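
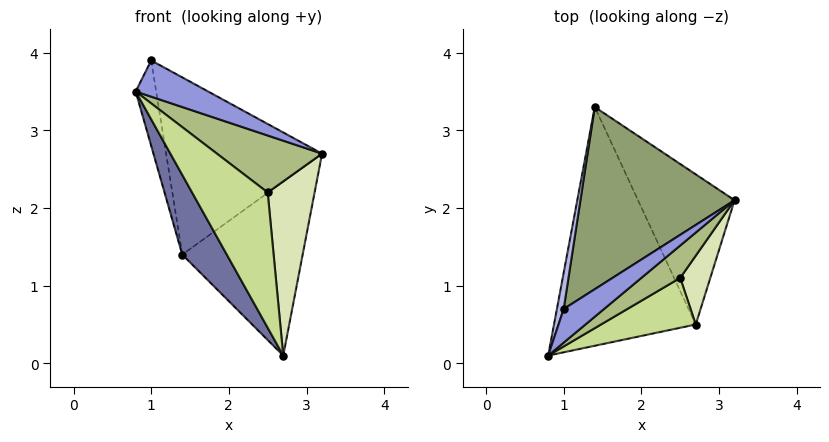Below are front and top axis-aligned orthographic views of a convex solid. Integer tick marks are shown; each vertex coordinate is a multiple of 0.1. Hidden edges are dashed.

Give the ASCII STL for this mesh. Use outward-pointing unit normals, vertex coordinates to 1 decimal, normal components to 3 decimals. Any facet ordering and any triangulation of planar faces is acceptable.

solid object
 facet normal -0.852 -0.166 -0.496
  outer loop
   vertex 2.7 0.5 0.1
   vertex 0.8 0.1 3.5
   vertex 1.4 3.3 1.4
  endloop
 endfacet
 facet normal 0.699 0.541 -0.468
  outer loop
   vertex 2.7 0.5 0.1
   vertex 1.4 3.3 1.4
   vertex 3.2 2.1 2.7
  endloop
 endfacet
 facet normal 0.642 -0.562 0.522
  outer loop
   vertex 1.0 0.7 3.9
   vertex 0.8 0.1 3.5
   vertex 3.2 2.1 2.7
  endloop
 endfacet
 facet normal -0.962 0.250 0.106
  outer loop
   vertex 1.0 0.7 3.9
   vertex 1.4 3.3 1.4
   vertex 0.8 0.1 3.5
  endloop
 endfacet
 facet normal -0.053 0.696 0.716
  outer loop
   vertex 1.0 0.7 3.9
   vertex 3.2 2.1 2.7
   vertex 1.4 3.3 1.4
  endloop
 endfacet
 facet normal 0.665 -0.650 0.369
  outer loop
   vertex 2.5 1.1 2.2
   vertex 3.2 2.1 2.7
   vertex 0.8 0.1 3.5
  endloop
 endfacet
 facet normal 0.632 -0.727 0.268
  outer loop
   vertex 2.5 1.1 2.2
   vertex 0.8 0.1 3.5
   vertex 2.7 0.5 0.1
  endloop
 endfacet
 facet normal 0.729 -0.636 0.251
  outer loop
   vertex 2.5 1.1 2.2
   vertex 2.7 0.5 0.1
   vertex 3.2 2.1 2.7
  endloop
 endfacet
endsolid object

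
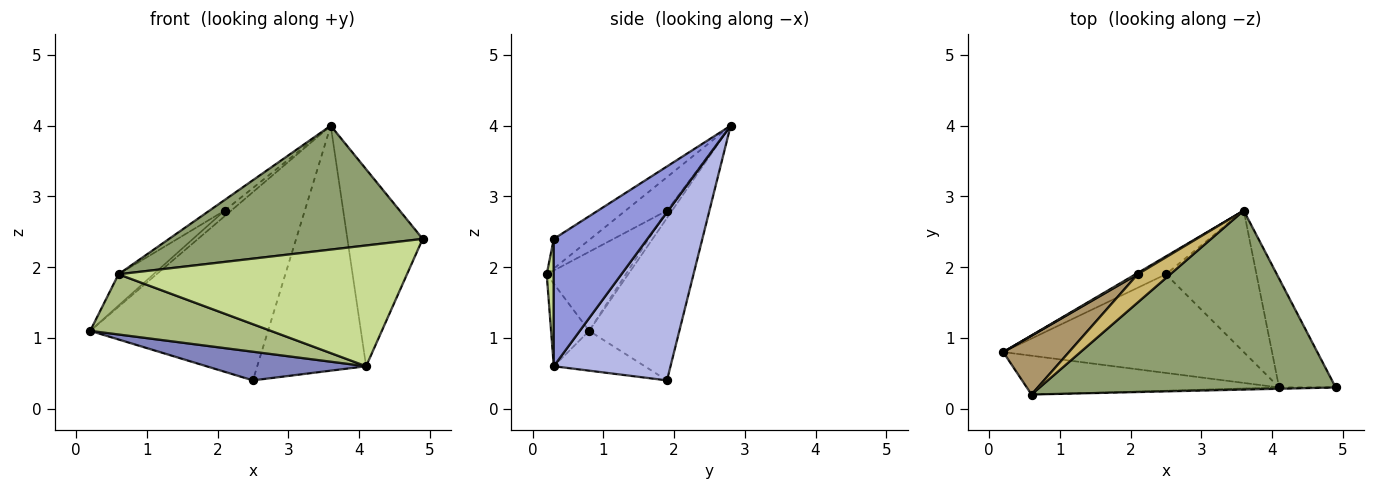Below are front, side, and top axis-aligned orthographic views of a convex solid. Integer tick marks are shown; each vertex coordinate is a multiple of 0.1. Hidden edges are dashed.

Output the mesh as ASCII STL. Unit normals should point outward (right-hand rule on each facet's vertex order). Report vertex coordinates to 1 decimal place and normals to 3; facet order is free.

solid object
 facet normal -0.451 0.889 -0.084
  outer loop
   vertex 2.5 1.9 0.4
   vertex 0.2 0.8 1.1
   vertex 3.6 2.8 4.0
  endloop
 endfacet
 facet normal -0.157 -0.275 -0.948
  outer loop
   vertex 4.1 0.3 0.6
   vertex 0.2 0.8 1.1
   vertex 2.5 1.9 0.4
  endloop
 endfacet
 facet normal 0.736 0.592 -0.327
  outer loop
   vertex 4.1 0.3 0.6
   vertex 3.6 2.8 4.0
   vertex 4.9 0.3 2.4
  endloop
 endfacet
 facet normal 0.680 0.635 -0.367
  outer loop
   vertex 4.1 0.3 0.6
   vertex 2.5 1.9 0.4
   vertex 3.6 2.8 4.0
  endloop
 endfacet
 facet normal -0.082 -0.567 0.819
  outer loop
   vertex 0.6 0.2 1.9
   vertex 4.9 0.3 2.4
   vertex 3.6 2.8 4.0
  endloop
 endfacet
 facet normal -0.174 -0.828 -0.533
  outer loop
   vertex 0.6 0.2 1.9
   vertex 0.2 0.8 1.1
   vertex 4.1 0.3 0.6
  endloop
 endfacet
 facet normal 0.025 -1.000 -0.011
  outer loop
   vertex 0.6 0.2 1.9
   vertex 4.1 0.3 0.6
   vertex 4.9 0.3 2.4
  endloop
 endfacet
 facet normal -0.605 0.777 0.173
  outer loop
   vertex 2.1 1.9 2.8
   vertex 3.6 2.8 4.0
   vertex 0.2 0.8 1.1
  endloop
 endfacet
 facet normal -0.728 0.322 0.605
  outer loop
   vertex 2.1 1.9 2.8
   vertex 0.2 0.8 1.1
   vertex 0.6 0.2 1.9
  endloop
 endfacet
 facet normal -0.692 0.253 0.676
  outer loop
   vertex 2.1 1.9 2.8
   vertex 0.6 0.2 1.9
   vertex 3.6 2.8 4.0
  endloop
 endfacet
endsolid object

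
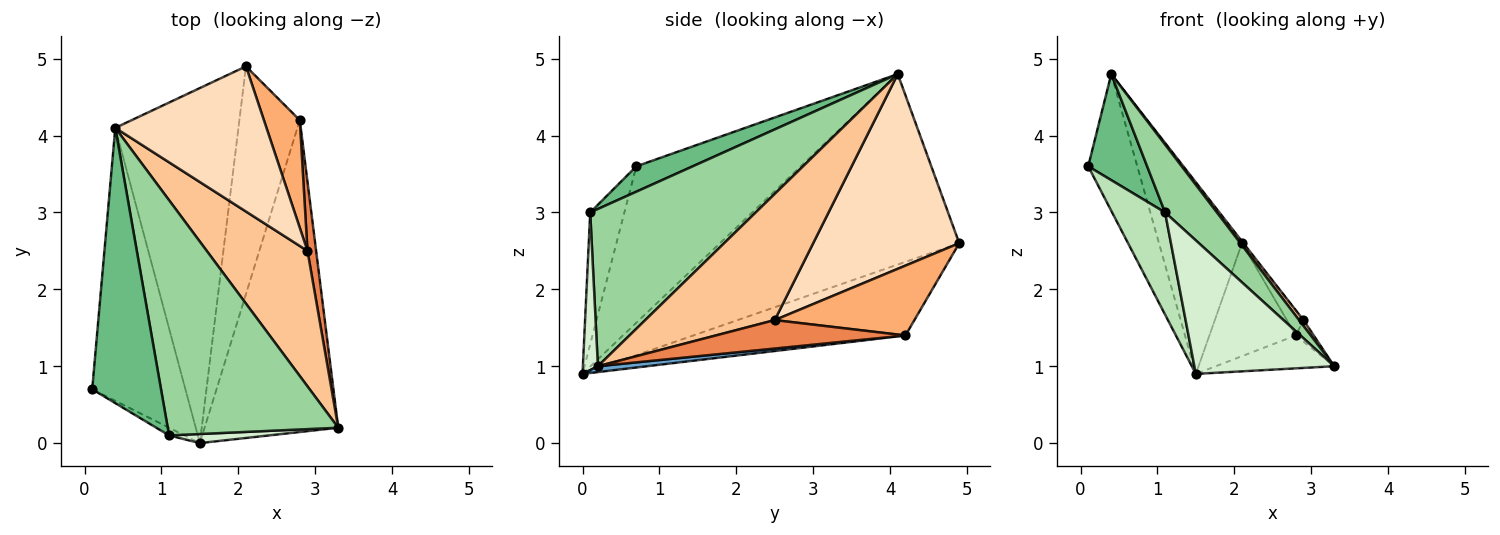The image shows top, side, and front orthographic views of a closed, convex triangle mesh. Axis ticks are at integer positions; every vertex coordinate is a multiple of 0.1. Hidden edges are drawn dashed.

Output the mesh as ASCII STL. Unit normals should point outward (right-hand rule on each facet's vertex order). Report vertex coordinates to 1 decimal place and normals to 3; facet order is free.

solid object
 facet normal 0.044 0.105 -0.994
  outer loop
   vertex 2.8 4.2 1.4
   vertex 3.3 0.2 1.0
   vertex 1.5 0.0 0.9
  endloop
 endfacet
 facet normal -0.737 0.300 -0.605
  outer loop
   vertex 2.8 4.2 1.4
   vertex 1.5 0.0 0.9
   vertex 2.1 4.9 2.6
  endloop
 endfacet
 facet normal -0.832 0.248 -0.496
  outer loop
   vertex 0.4 4.1 4.8
   vertex 1.5 0.0 0.9
   vertex 0.1 0.7 3.6
  endloop
 endfacet
 facet normal -0.806 0.280 -0.521
  outer loop
   vertex 0.4 4.1 4.8
   vertex 2.1 4.9 2.6
   vertex 1.5 0.0 0.9
  endloop
 endfacet
 facet normal 0.953 0.090 0.290
  outer loop
   vertex 2.9 2.5 1.6
   vertex 3.3 0.2 1.0
   vertex 2.8 4.2 1.4
  endloop
 endfacet
 facet normal 0.885 0.105 0.454
  outer loop
   vertex 2.9 2.5 1.6
   vertex 2.8 4.2 1.4
   vertex 2.1 4.9 2.6
  endloop
 endfacet
 facet normal 0.781 -0.027 0.624
  outer loop
   vertex 2.9 2.5 1.6
   vertex 0.4 4.1 4.8
   vertex 3.3 0.2 1.0
  endloop
 endfacet
 facet normal 0.790 0.008 0.613
  outer loop
   vertex 2.9 2.5 1.6
   vertex 2.1 4.9 2.6
   vertex 0.4 4.1 4.8
  endloop
 endfacet
 facet normal 0.325 -0.340 0.882
  outer loop
   vertex 1.1 0.1 3.0
   vertex 0.4 4.1 4.8
   vertex 0.1 0.7 3.6
  endloop
 endfacet
 facet normal 0.663 -0.208 0.719
  outer loop
   vertex 1.1 0.1 3.0
   vertex 3.3 0.2 1.0
   vertex 0.4 4.1 4.8
  endloop
 endfacet
 facet normal -0.541 -0.839 -0.063
  outer loop
   vertex 1.1 0.1 3.0
   vertex 0.1 0.7 3.6
   vertex 1.5 0.0 0.9
  endloop
 endfacet
 facet normal 0.106 -0.992 0.068
  outer loop
   vertex 1.1 0.1 3.0
   vertex 1.5 0.0 0.9
   vertex 3.3 0.2 1.0
  endloop
 endfacet
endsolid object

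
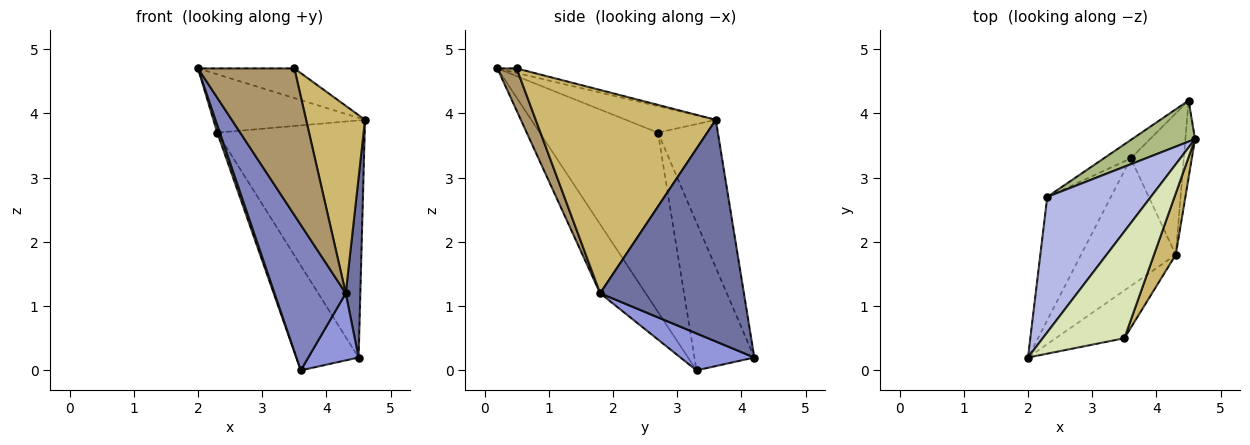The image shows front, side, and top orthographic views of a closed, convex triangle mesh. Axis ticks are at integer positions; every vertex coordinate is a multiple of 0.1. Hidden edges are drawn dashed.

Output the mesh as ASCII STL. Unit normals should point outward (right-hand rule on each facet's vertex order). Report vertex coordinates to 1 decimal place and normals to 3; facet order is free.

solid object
 facet normal 0.994 -0.101 -0.043
  outer loop
   vertex 4.3 1.8 1.2
   vertex 4.5 4.2 0.2
   vertex 4.6 3.6 3.9
  endloop
 endfacet
 facet normal -0.433 -0.678 -0.594
  outer loop
   vertex 4.3 1.8 1.2
   vertex 2.0 0.2 4.7
   vertex 3.6 3.3 0.0
  endloop
 endfacet
 facet normal 0.533 -0.363 -0.764
  outer loop
   vertex 4.3 1.8 1.2
   vertex 3.6 3.3 0.0
   vertex 4.5 4.2 0.2
  endloop
 endfacet
 facet normal -0.228 0.385 0.894
  outer loop
   vertex 2.3 2.7 3.7
   vertex 2.0 0.2 4.7
   vertex 4.6 3.6 3.9
  endloop
 endfacet
 facet normal -0.942 -0.021 -0.334
  outer loop
   vertex 2.3 2.7 3.7
   vertex 3.6 3.3 0.0
   vertex 2.0 0.2 4.7
  endloop
 endfacet
 facet normal -0.372 0.915 0.158
  outer loop
   vertex 2.3 2.7 3.7
   vertex 4.6 3.6 3.9
   vertex 4.5 4.2 0.2
  endloop
 endfacet
 facet normal -0.687 0.715 -0.126
  outer loop
   vertex 2.3 2.7 3.7
   vertex 4.5 4.2 0.2
   vertex 3.6 3.3 0.0
  endloop
 endfacet
 facet normal -0.053 0.267 0.962
  outer loop
   vertex 3.5 0.5 4.7
   vertex 4.6 3.6 3.9
   vertex 2.0 0.2 4.7
  endloop
 endfacet
 facet normal 0.187 -0.934 -0.304
  outer loop
   vertex 3.5 0.5 4.7
   vertex 2.0 0.2 4.7
   vertex 4.3 1.8 1.2
  endloop
 endfacet
 facet normal 0.946 -0.309 0.101
  outer loop
   vertex 3.5 0.5 4.7
   vertex 4.3 1.8 1.2
   vertex 4.6 3.6 3.9
  endloop
 endfacet
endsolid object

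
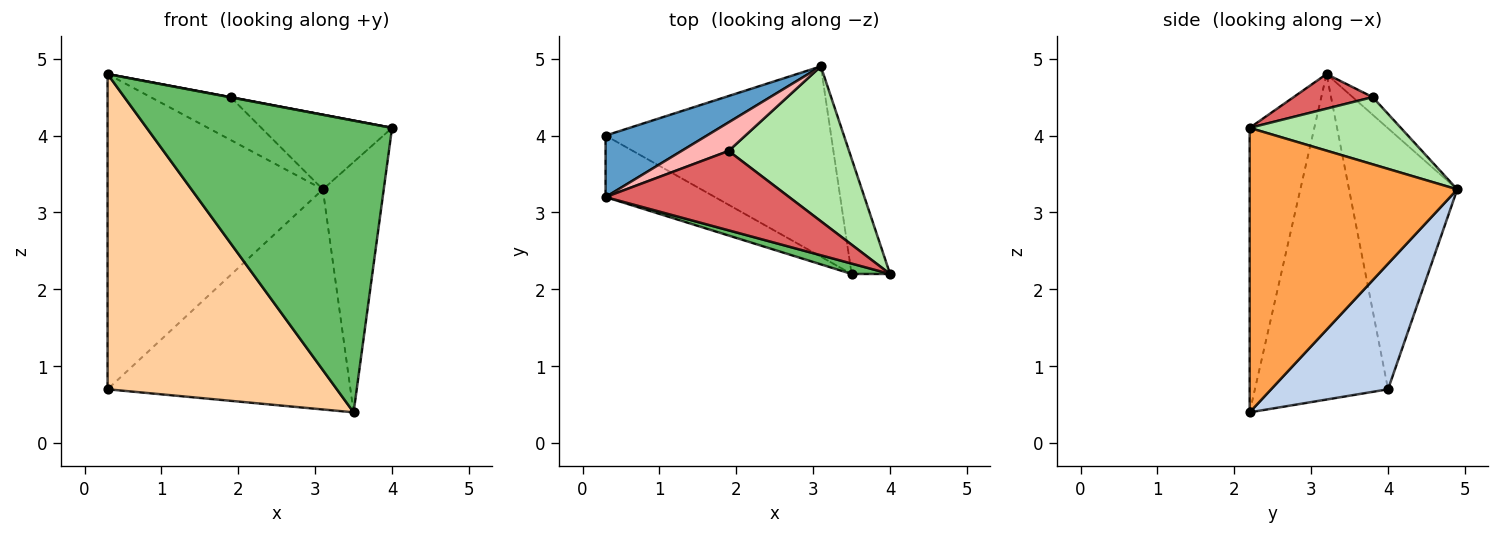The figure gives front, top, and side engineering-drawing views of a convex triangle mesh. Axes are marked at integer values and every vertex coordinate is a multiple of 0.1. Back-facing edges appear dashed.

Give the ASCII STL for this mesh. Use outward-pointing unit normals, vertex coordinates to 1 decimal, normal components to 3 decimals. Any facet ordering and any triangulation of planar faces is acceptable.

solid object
 facet normal -0.442 0.880 0.172
  outer loop
   vertex 0.3 3.2 4.8
   vertex 3.1 4.9 3.3
   vertex 0.3 4.0 0.7
  endloop
 endfacet
 facet normal 0.342 0.711 -0.615
  outer loop
   vertex 3.5 2.2 0.4
   vertex 0.3 4.0 0.7
   vertex 3.1 4.9 3.3
  endloop
 endfacet
 facet normal 0.952 0.279 -0.129
  outer loop
   vertex 3.5 2.2 0.4
   vertex 3.1 4.9 3.3
   vertex 4.0 2.2 4.1
  endloop
 endfacet
 facet normal -0.495 -0.853 -0.166
  outer loop
   vertex 3.5 2.2 0.4
   vertex 0.3 3.2 4.8
   vertex 0.3 4.0 0.7
  endloop
 endfacet
 facet normal -0.255 -0.966 0.034
  outer loop
   vertex 3.5 2.2 0.4
   vertex 4.0 2.2 4.1
   vertex 0.3 3.2 4.8
  endloop
 endfacet
 facet normal 0.449 0.388 0.805
  outer loop
   vertex 1.9 3.8 4.5
   vertex 4.0 2.2 4.1
   vertex 3.1 4.9 3.3
  endloop
 endfacet
 facet normal 0.185 -0.003 0.983
  outer loop
   vertex 1.9 3.8 4.5
   vertex 0.3 3.2 4.8
   vertex 4.0 2.2 4.1
  endloop
 endfacet
 facet normal -0.204 0.815 0.543
  outer loop
   vertex 1.9 3.8 4.5
   vertex 3.1 4.9 3.3
   vertex 0.3 3.2 4.8
  endloop
 endfacet
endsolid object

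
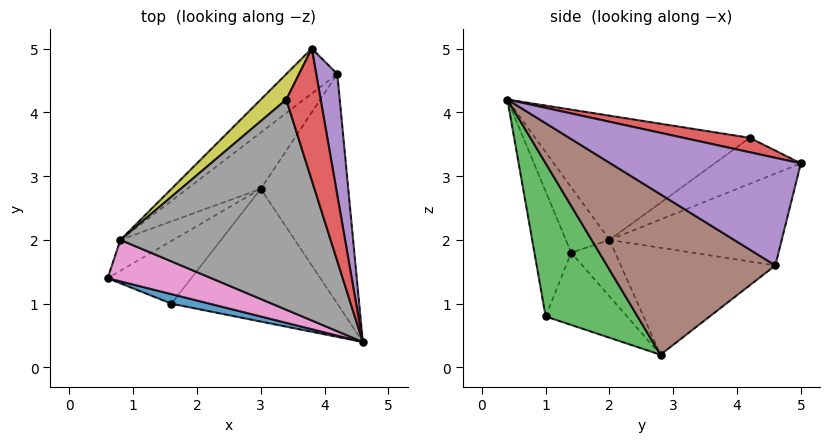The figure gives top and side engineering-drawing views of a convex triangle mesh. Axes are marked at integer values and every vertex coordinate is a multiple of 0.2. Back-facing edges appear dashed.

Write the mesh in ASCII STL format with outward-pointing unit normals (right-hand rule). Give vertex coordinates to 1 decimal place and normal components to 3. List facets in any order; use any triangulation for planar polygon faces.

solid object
 facet normal -0.292 -0.952 0.089
  outer loop
   vertex 1.6 1.0 0.8
   vertex 4.6 0.4 4.2
   vertex 0.6 1.4 1.8
  endloop
 endfacet
 facet normal -0.633 0.248 -0.733
  outer loop
   vertex 1.6 1.0 0.8
   vertex 0.6 1.4 1.8
   vertex 3.0 2.8 0.2
  endloop
 endfacet
 facet normal 0.537 -0.611 -0.582
  outer loop
   vertex 1.6 1.0 0.8
   vertex 3.0 2.8 0.2
   vertex 4.6 0.4 4.2
  endloop
 endfacet
 facet normal 0.374 0.259 0.891
  outer loop
   vertex 3.4 4.2 3.6
   vertex 4.6 0.4 4.2
   vertex 3.8 5.0 3.2
  endloop
 endfacet
 facet normal 0.960 0.208 0.188
  outer loop
   vertex 4.2 4.6 1.6
   vertex 3.8 5.0 3.2
   vertex 4.6 0.4 4.2
  endloop
 endfacet
 facet normal 0.859 -0.208 -0.468
  outer loop
   vertex 4.2 4.6 1.6
   vertex 4.6 0.4 4.2
   vertex 3.0 2.8 0.2
  endloop
 endfacet
 facet normal -0.531 -0.104 0.841
  outer loop
   vertex 0.8 2.0 2.0
   vertex 0.6 1.4 1.8
   vertex 4.6 0.4 4.2
  endloop
 endfacet
 facet normal -0.509 -0.025 0.861
  outer loop
   vertex 0.8 2.0 2.0
   vertex 4.6 0.4 4.2
   vertex 3.4 4.2 3.6
  endloop
 endfacet
 facet normal -0.723 0.562 0.402
  outer loop
   vertex 0.8 2.0 2.0
   vertex 3.4 4.2 3.6
   vertex 3.8 5.0 3.2
  endloop
 endfacet
 facet normal -0.597 0.730 -0.332
  outer loop
   vertex 0.8 2.0 2.0
   vertex 3.8 5.0 3.2
   vertex 4.2 4.6 1.6
  endloop
 endfacet
 facet normal -0.661 0.426 -0.618
  outer loop
   vertex 0.8 2.0 2.0
   vertex 3.0 2.8 0.2
   vertex 0.6 1.4 1.8
  endloop
 endfacet
 facet normal -0.585 0.704 -0.403
  outer loop
   vertex 0.8 2.0 2.0
   vertex 4.2 4.6 1.6
   vertex 3.0 2.8 0.2
  endloop
 endfacet
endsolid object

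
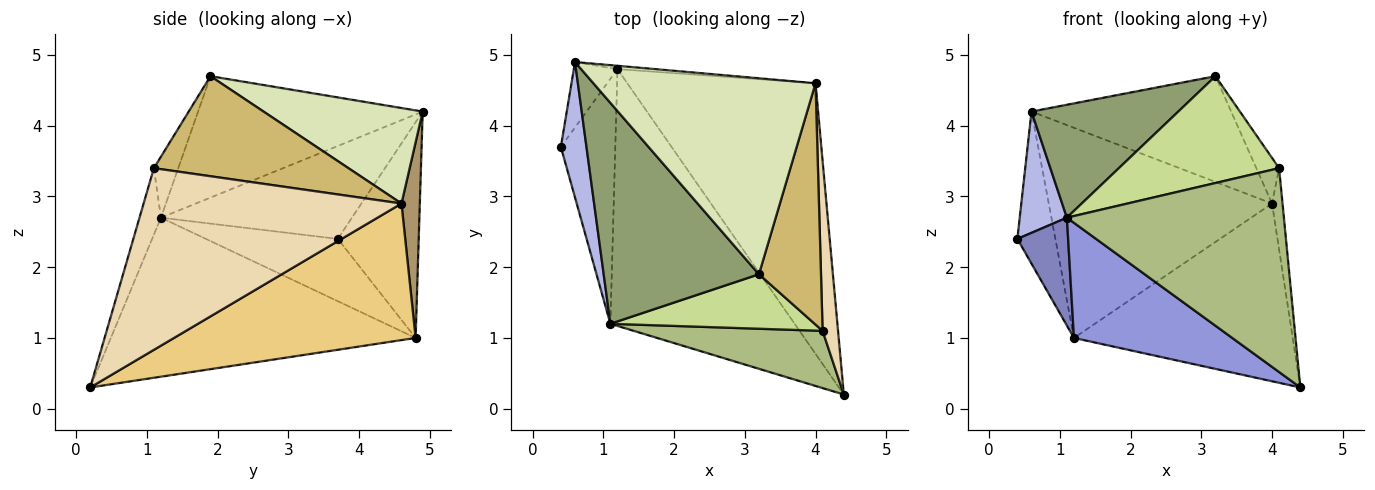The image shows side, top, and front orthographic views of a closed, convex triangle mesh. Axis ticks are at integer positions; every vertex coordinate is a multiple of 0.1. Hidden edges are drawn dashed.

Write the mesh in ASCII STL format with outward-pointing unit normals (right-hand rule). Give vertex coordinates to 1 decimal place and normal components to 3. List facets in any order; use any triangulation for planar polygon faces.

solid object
 facet normal -0.890 0.418 -0.180
  outer loop
   vertex 1.2 4.8 1.0
   vertex 0.4 3.7 2.4
   vertex 0.6 4.9 4.2
  endloop
 endfacet
 facet normal -0.723 -0.278 -0.632
  outer loop
   vertex 1.1 1.2 2.7
   vertex 0.4 3.7 2.4
   vertex 1.2 4.8 1.0
  endloop
 endfacet
 facet normal -0.619 -0.321 -0.717
  outer loop
   vertex 1.1 1.2 2.7
   vertex 1.2 4.8 1.0
   vertex 4.4 0.2 0.3
  endloop
 endfacet
 facet normal -0.938 -0.232 0.259
  outer loop
   vertex 1.1 1.2 2.7
   vertex 0.6 4.9 4.2
   vertex 0.4 3.7 2.4
  endloop
 endfacet
 facet normal -0.571 -0.373 0.731
  outer loop
   vertex 1.1 1.2 2.7
   vertex 3.2 1.9 4.7
   vertex 0.6 4.9 4.2
  endloop
 endfacet
 facet normal -0.095 -0.958 0.269
  outer loop
   vertex 4.1 1.1 3.4
   vertex 1.1 1.2 2.7
   vertex 4.4 0.2 0.3
  endloop
 endfacet
 facet normal -0.134 -0.883 0.450
  outer loop
   vertex 4.1 1.1 3.4
   vertex 3.2 1.9 4.7
   vertex 1.1 1.2 2.7
  endloop
 endfacet
 facet normal 0.354 0.444 0.823
  outer loop
   vertex 4.0 4.6 2.9
   vertex 0.6 4.9 4.2
   vertex 3.2 1.9 4.7
  endloop
 endfacet
 facet normal 0.082 0.997 -0.016
  outer loop
   vertex 4.0 4.6 2.9
   vertex 1.2 4.8 1.0
   vertex 0.6 4.9 4.2
  endloop
 endfacet
 facet normal 0.846 0.099 0.524
  outer loop
   vertex 4.0 4.6 2.9
   vertex 3.2 1.9 4.7
   vertex 4.1 1.1 3.4
  endloop
 endfacet
 facet normal 0.518 0.469 -0.715
  outer loop
   vertex 4.0 4.6 2.9
   vertex 4.4 0.2 0.3
   vertex 1.2 4.8 1.0
  endloop
 endfacet
 facet normal 0.996 0.041 0.085
  outer loop
   vertex 4.0 4.6 2.9
   vertex 4.1 1.1 3.4
   vertex 4.4 0.2 0.3
  endloop
 endfacet
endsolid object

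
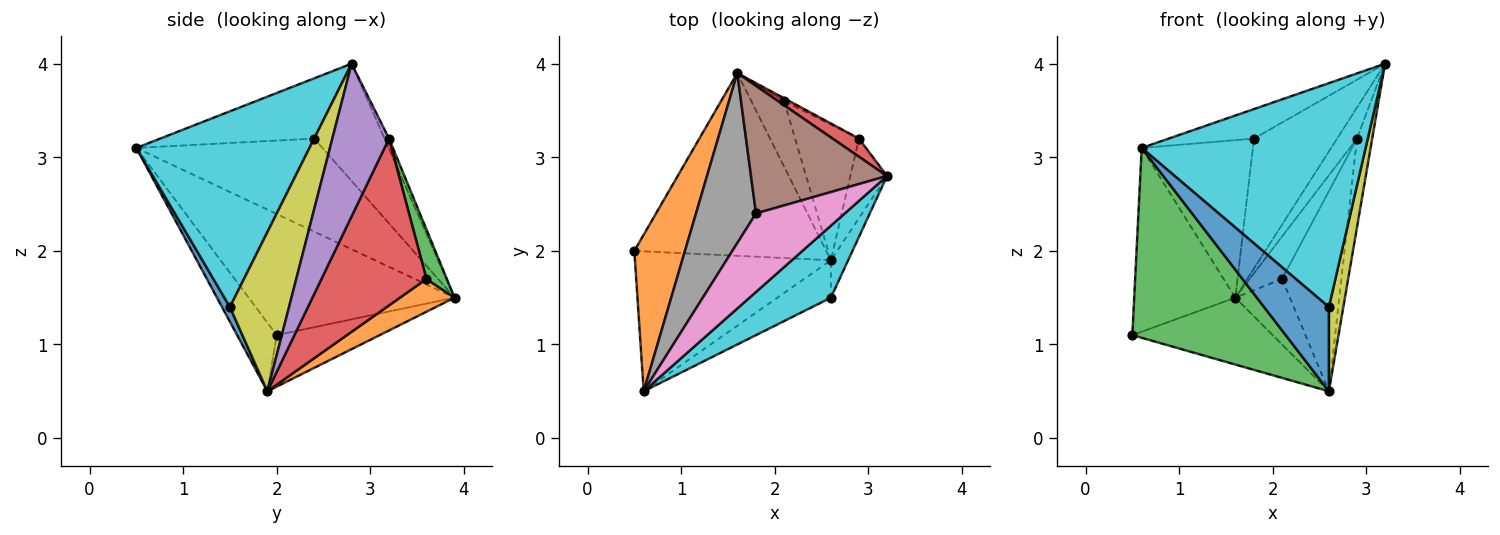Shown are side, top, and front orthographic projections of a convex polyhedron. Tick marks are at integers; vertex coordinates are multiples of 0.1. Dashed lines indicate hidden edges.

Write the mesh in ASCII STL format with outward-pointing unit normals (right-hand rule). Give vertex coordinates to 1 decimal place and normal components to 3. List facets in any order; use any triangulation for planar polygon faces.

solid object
 facet normal -0.244 0.333 -0.911
  outer loop
   vertex 2.6 1.9 0.5
   vertex 0.5 2.0 1.1
   vertex 1.6 3.9 1.5
  endloop
 endfacet
 facet normal -0.840 0.413 0.351
  outer loop
   vertex 0.6 0.5 3.1
   vertex 1.6 3.9 1.5
   vertex 0.5 2.0 1.1
  endloop
 endfacet
 facet normal -0.204 -0.788 -0.581
  outer loop
   vertex 0.6 0.5 3.1
   vertex 0.5 2.0 1.1
   vertex 2.6 1.9 0.5
  endloop
 endfacet
 facet normal -0.192 0.847 0.496
  outer loop
   vertex 2.9 3.2 3.2
   vertex 1.6 3.9 1.5
   vertex 3.2 2.8 4.0
  endloop
 endfacet
 facet normal 0.941 0.253 -0.226
  outer loop
   vertex 2.9 3.2 3.2
   vertex 3.2 2.8 4.0
   vertex 2.6 1.9 0.5
  endloop
 endfacet
 facet normal -0.517 0.611 0.600
  outer loop
   vertex 1.8 2.4 3.2
   vertex 3.2 2.8 4.0
   vertex 1.6 3.9 1.5
  endloop
 endfacet
 facet normal -0.536 0.297 0.790
  outer loop
   vertex 1.8 2.4 3.2
   vertex 0.6 0.5 3.1
   vertex 3.2 2.8 4.0
  endloop
 endfacet
 facet normal -0.751 0.449 0.484
  outer loop
   vertex 1.8 2.4 3.2
   vertex 1.6 3.9 1.5
   vertex 0.6 0.5 3.1
  endloop
 endfacet
 facet normal 0.966 -0.236 -0.105
  outer loop
   vertex 2.6 1.5 1.4
   vertex 2.6 1.9 0.5
   vertex 3.2 2.8 4.0
  endloop
 endfacet
 facet normal 0.593 -0.767 0.247
  outer loop
   vertex 2.6 1.5 1.4
   vertex 3.2 2.8 4.0
   vertex 0.6 0.5 3.1
  endloop
 endfacet
 facet normal 0.111 -0.908 -0.404
  outer loop
   vertex 2.6 1.5 1.4
   vertex 0.6 0.5 3.1
   vertex 2.6 1.9 0.5
  endloop
 endfacet
 facet normal 0.577 0.577 -0.577
  outer loop
   vertex 2.1 3.6 1.7
   vertex 2.6 1.9 0.5
   vertex 1.6 3.9 1.5
  endloop
 endfacet
 facet normal 0.530 0.846 -0.057
  outer loop
   vertex 2.1 3.6 1.7
   vertex 1.6 3.9 1.5
   vertex 2.9 3.2 3.2
  endloop
 endfacet
 facet normal 0.826 0.466 -0.316
  outer loop
   vertex 2.1 3.6 1.7
   vertex 2.9 3.2 3.2
   vertex 2.6 1.9 0.5
  endloop
 endfacet
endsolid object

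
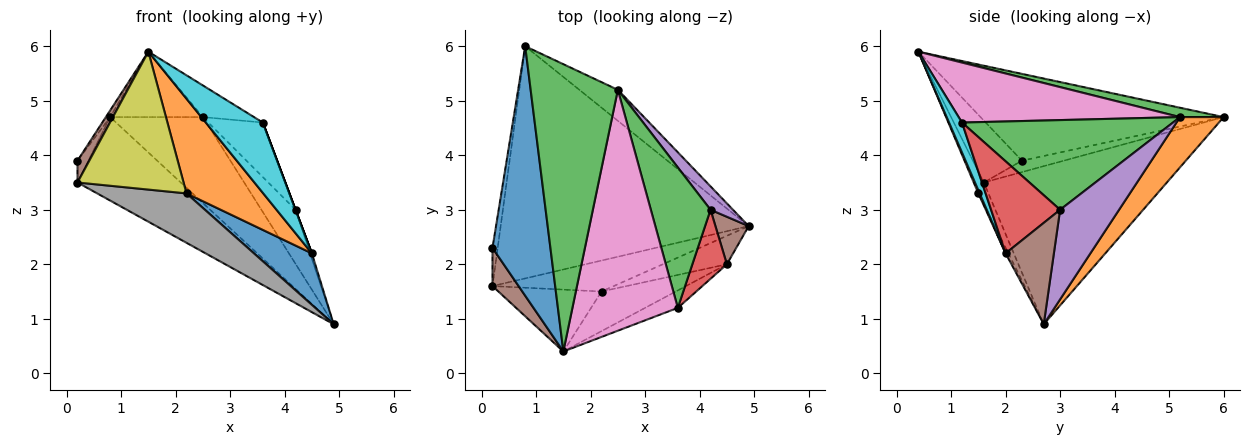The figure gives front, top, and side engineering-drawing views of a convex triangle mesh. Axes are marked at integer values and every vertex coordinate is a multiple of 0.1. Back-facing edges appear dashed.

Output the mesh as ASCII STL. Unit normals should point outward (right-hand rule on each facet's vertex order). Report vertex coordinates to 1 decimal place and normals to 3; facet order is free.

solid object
 facet normal -0.832 0.015 0.555
  outer loop
   vertex 1.5 0.4 5.9
   vertex 0.8 6.0 4.7
   vertex 0.2 2.3 3.9
  endloop
 endfacet
 facet normal 0.405 0.860 -0.310
  outer loop
   vertex 2.5 5.2 4.7
   vertex 4.9 2.7 0.9
   vertex 0.8 6.0 4.7
  endloop
 endfacet
 facet normal 0.104 0.221 0.970
  outer loop
   vertex 2.5 5.2 4.7
   vertex 0.8 6.0 4.7
   vertex 1.5 0.4 5.9
  endloop
 endfacet
 facet normal -0.885 0.231 -0.404
  outer loop
   vertex 0.2 1.6 3.5
   vertex 0.2 2.3 3.9
   vertex 0.8 6.0 4.7
  endloop
 endfacet
 facet normal -0.514 0.290 -0.807
  outer loop
   vertex 0.2 1.6 3.5
   vertex 0.8 6.0 4.7
   vertex 4.9 2.7 0.9
  endloop
 endfacet
 facet normal -0.900 -0.217 0.379
  outer loop
   vertex 0.2 1.6 3.5
   vertex 1.5 0.4 5.9
   vertex 0.2 2.3 3.9
  endloop
 endfacet
 facet normal 0.491 0.114 0.864
  outer loop
   vertex 3.6 1.2 4.6
   vertex 2.5 5.2 4.7
   vertex 1.5 0.4 5.9
  endloop
 endfacet
 facet normal -0.095 -0.843 -0.529
  outer loop
   vertex 2.2 1.5 3.3
   vertex 0.2 1.6 3.5
   vertex 4.9 2.7 0.9
  endloop
 endfacet
 facet normal -0.086 -0.909 -0.408
  outer loop
   vertex 2.2 1.5 3.3
   vertex 1.5 0.4 5.9
   vertex 0.2 1.6 3.5
  endloop
 endfacet
 facet normal 0.216 -0.948 -0.235
  outer loop
   vertex 4.5 2.0 2.2
   vertex 3.6 1.2 4.6
   vertex 1.5 0.4 5.9
  endloop
 endfacet
 facet normal -0.041 -0.874 -0.483
  outer loop
   vertex 4.5 2.0 2.2
   vertex 2.2 1.5 3.3
   vertex 4.9 2.7 0.9
  endloop
 endfacet
 facet normal 0.016 -0.922 -0.386
  outer loop
   vertex 4.5 2.0 2.2
   vertex 1.5 0.4 5.9
   vertex 2.2 1.5 3.3
  endloop
 endfacet
 facet normal 0.814 0.210 0.542
  outer loop
   vertex 4.2 3.0 3.0
   vertex 2.5 5.2 4.7
   vertex 3.6 1.2 4.6
  endloop
 endfacet
 facet normal 0.936 0.000 0.351
  outer loop
   vertex 4.2 3.0 3.0
   vertex 3.6 1.2 4.6
   vertex 4.5 2.0 2.2
  endloop
 endfacet
 facet normal 0.846 0.490 0.212
  outer loop
   vertex 4.2 3.0 3.0
   vertex 4.9 2.7 0.9
   vertex 2.5 5.2 4.7
  endloop
 endfacet
 facet normal 0.950 0.036 0.311
  outer loop
   vertex 4.2 3.0 3.0
   vertex 4.5 2.0 2.2
   vertex 4.9 2.7 0.9
  endloop
 endfacet
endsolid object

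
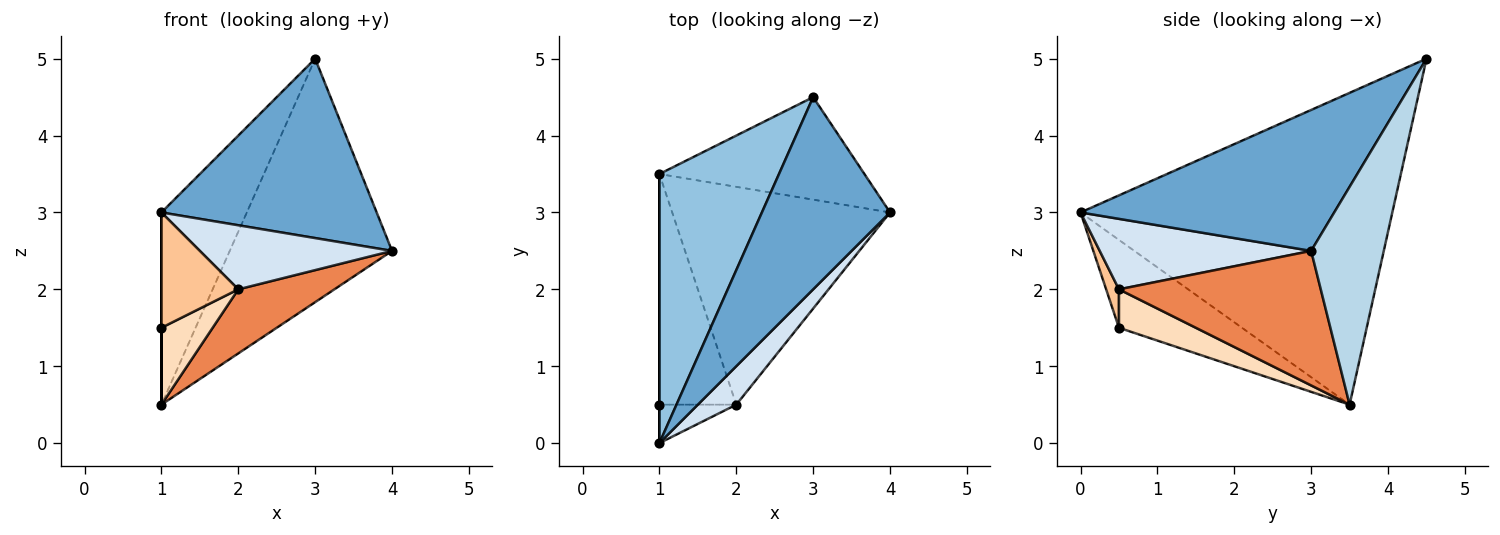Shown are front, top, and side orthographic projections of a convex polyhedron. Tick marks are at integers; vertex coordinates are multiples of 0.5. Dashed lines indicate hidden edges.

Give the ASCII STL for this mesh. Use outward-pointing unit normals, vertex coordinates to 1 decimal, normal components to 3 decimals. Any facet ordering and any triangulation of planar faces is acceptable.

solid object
 facet normal 0.627 -0.532 0.570
  outer loop
   vertex 3.0 4.5 5.0
   vertex 1.0 0.0 3.0
   vertex 4.0 3.0 2.5
  endloop
 endfacet
 facet normal -0.905 0.248 0.347
  outer loop
   vertex 3.0 4.5 5.0
   vertex 1.0 3.5 0.5
   vertex 1.0 0.0 3.0
  endloop
 endfacet
 facet normal 0.381 0.852 -0.359
  outer loop
   vertex 3.0 4.5 5.0
   vertex 4.0 3.0 2.5
   vertex 1.0 3.5 0.5
  endloop
 endfacet
 facet normal 0.686 -0.624 0.374
  outer loop
   vertex 2.0 0.5 2.0
   vertex 4.0 3.0 2.5
   vertex 1.0 0.0 3.0
  endloop
 endfacet
 facet normal 0.510 -0.243 -0.825
  outer loop
   vertex 2.0 0.5 2.0
   vertex 1.0 3.5 0.5
   vertex 4.0 3.0 2.5
  endloop
 endfacet
 facet normal -1.000 0.000 0.000
  outer loop
   vertex 1.0 0.5 1.5
   vertex 1.0 0.0 3.0
   vertex 1.0 3.5 0.5
  endloop
 endfacet
 facet normal 0.156 -0.937 -0.312
  outer loop
   vertex 1.0 0.5 1.5
   vertex 2.0 0.5 2.0
   vertex 1.0 0.0 3.0
  endloop
 endfacet
 facet normal 0.429 -0.286 -0.857
  outer loop
   vertex 1.0 0.5 1.5
   vertex 1.0 3.5 0.5
   vertex 2.0 0.5 2.0
  endloop
 endfacet
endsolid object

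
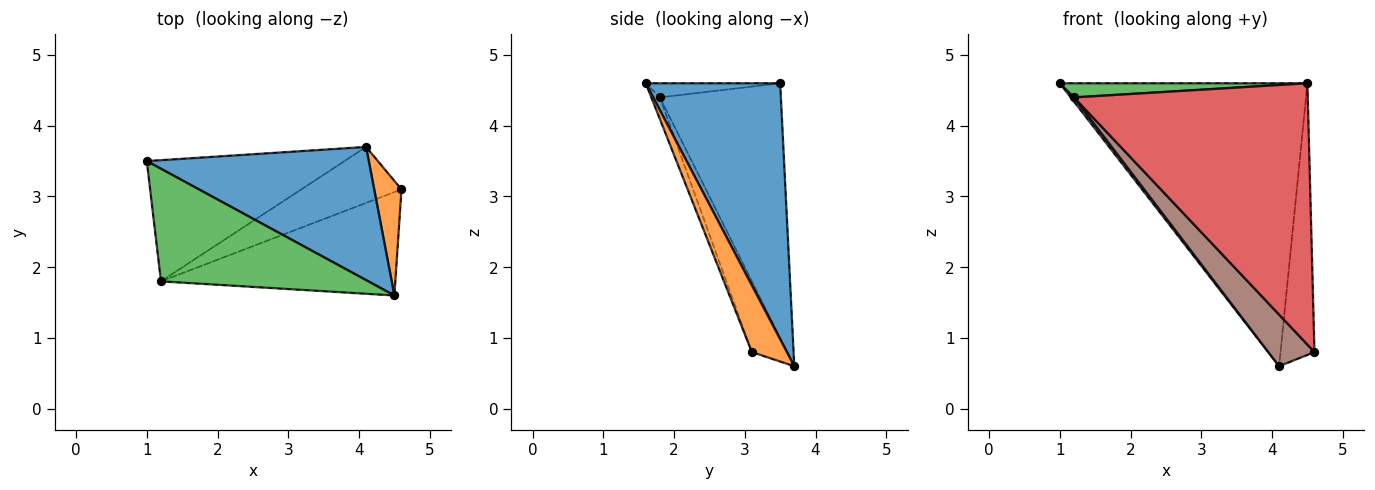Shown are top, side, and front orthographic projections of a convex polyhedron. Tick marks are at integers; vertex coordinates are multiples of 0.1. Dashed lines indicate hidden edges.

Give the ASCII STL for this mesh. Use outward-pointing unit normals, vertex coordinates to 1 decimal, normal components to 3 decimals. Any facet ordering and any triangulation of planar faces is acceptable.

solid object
 facet normal 0.441 0.812 0.382
  outer loop
   vertex 4.1 3.7 0.6
   vertex 1.0 3.5 4.6
   vertex 4.5 1.6 4.6
  endloop
 endfacet
 facet normal 0.689 0.668 0.282
  outer loop
   vertex 4.1 3.7 0.6
   vertex 4.5 1.6 4.6
   vertex 4.6 3.1 0.8
  endloop
 endfacet
 facet normal -0.068 -0.124 0.990
  outer loop
   vertex 1.2 1.8 4.4
   vertex 4.5 1.6 4.6
   vertex 1.0 3.5 4.6
  endloop
 endfacet
 facet normal -0.034 -0.929 -0.368
  outer loop
   vertex 1.2 1.8 4.4
   vertex 4.6 3.1 0.8
   vertex 4.5 1.6 4.6
  endloop
 endfacet
 facet normal -0.790 -0.021 -0.613
  outer loop
   vertex 1.2 1.8 4.4
   vertex 1.0 3.5 4.6
   vertex 4.1 3.7 0.6
  endloop
 endfacet
 facet normal -0.461 -0.602 -0.652
  outer loop
   vertex 1.2 1.8 4.4
   vertex 4.1 3.7 0.6
   vertex 4.6 3.1 0.8
  endloop
 endfacet
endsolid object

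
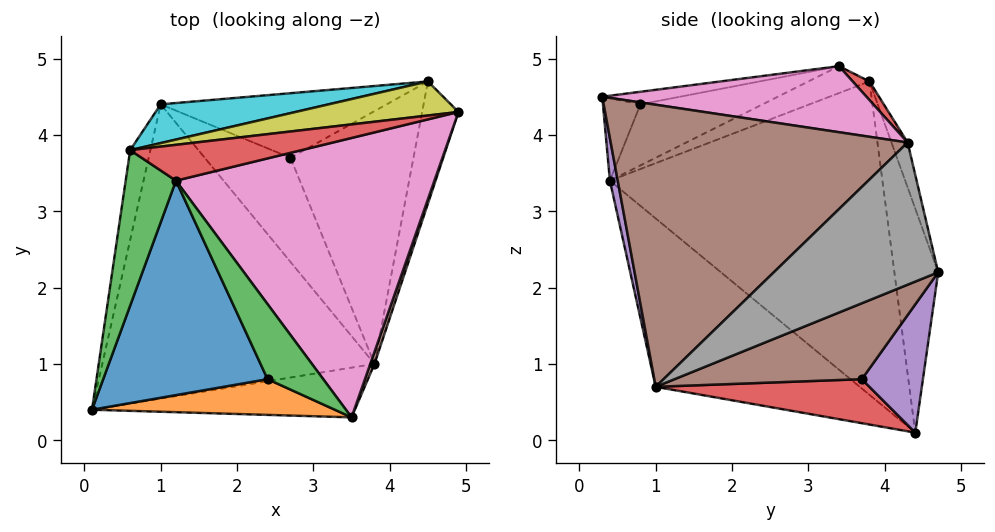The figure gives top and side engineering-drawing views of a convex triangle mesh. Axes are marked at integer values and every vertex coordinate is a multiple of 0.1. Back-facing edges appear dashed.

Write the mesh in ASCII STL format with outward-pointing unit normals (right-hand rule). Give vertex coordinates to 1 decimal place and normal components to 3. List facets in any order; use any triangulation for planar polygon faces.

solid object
 facet normal -0.454 -0.504 -0.735
  outer loop
   vertex 3.8 1.0 0.7
   vertex 0.1 0.4 3.4
   vertex 1.0 4.4 0.1
  endloop
 endfacet
 facet normal -0.984 0.169 -0.063
  outer loop
   vertex 0.6 3.8 4.7
   vertex 1.0 4.4 0.1
   vertex 0.1 0.4 3.4
  endloop
 endfacet
 facet normal -0.456 -0.258 0.852
  outer loop
   vertex 0.6 3.8 4.7
   vertex 0.1 0.4 3.4
   vertex 1.2 3.4 4.9
  endloop
 endfacet
 facet normal 0.090 0.551 0.830
  outer loop
   vertex 0.6 3.8 4.7
   vertex 1.2 3.4 4.9
   vertex 4.9 4.3 3.9
  endloop
 endfacet
 facet normal 0.029 -0.983 -0.179
  outer loop
   vertex 3.5 0.3 4.5
   vertex 0.1 0.4 3.4
   vertex 3.8 1.0 0.7
  endloop
 endfacet
 facet normal 0.944 -0.328 0.014
  outer loop
   vertex 3.5 0.3 4.5
   vertex 3.8 1.0 0.7
   vertex 4.9 4.3 3.9
  endloop
 endfacet
 facet normal 0.247 0.059 0.967
  outer loop
   vertex 3.5 0.3 4.5
   vertex 4.9 4.3 3.9
   vertex 1.2 3.4 4.9
  endloop
 endfacet
 facet normal 0.966 -0.083 -0.247
  outer loop
   vertex 4.5 4.7 2.2
   vertex 4.9 4.3 3.9
   vertex 3.8 1.0 0.7
  endloop
 endfacet
 facet normal -0.067 0.968 0.243
  outer loop
   vertex 4.5 4.7 2.2
   vertex 0.6 3.8 4.7
   vertex 4.9 4.3 3.9
  endloop
 endfacet
 facet normal -0.153 0.982 0.115
  outer loop
   vertex 4.5 4.7 2.2
   vertex 1.0 4.4 0.1
   vertex 0.6 3.8 4.7
  endloop
 endfacet
 facet normal -0.330 -0.323 0.887
  outer loop
   vertex 2.4 0.8 4.4
   vertex 1.2 3.4 4.9
   vertex 0.1 0.4 3.4
  endloop
 endfacet
 facet normal -0.286 -0.460 0.841
  outer loop
   vertex 2.4 0.8 4.4
   vertex 0.1 0.4 3.4
   vertex 3.5 0.3 4.5
  endloop
 endfacet
 facet normal -0.211 -0.278 0.937
  outer loop
   vertex 2.4 0.8 4.4
   vertex 3.5 0.3 4.5
   vertex 1.2 3.4 4.9
  endloop
 endfacet
 facet normal 0.446 0.214 -0.869
  outer loop
   vertex 2.7 3.7 0.8
   vertex 3.8 1.0 0.7
   vertex 1.0 4.4 0.1
  endloop
 endfacet
 facet normal 0.469 0.313 -0.826
  outer loop
   vertex 2.7 3.7 0.8
   vertex 1.0 4.4 0.1
   vertex 4.5 4.7 2.2
  endloop
 endfacet
 facet normal 0.510 0.238 -0.826
  outer loop
   vertex 2.7 3.7 0.8
   vertex 4.5 4.7 2.2
   vertex 3.8 1.0 0.7
  endloop
 endfacet
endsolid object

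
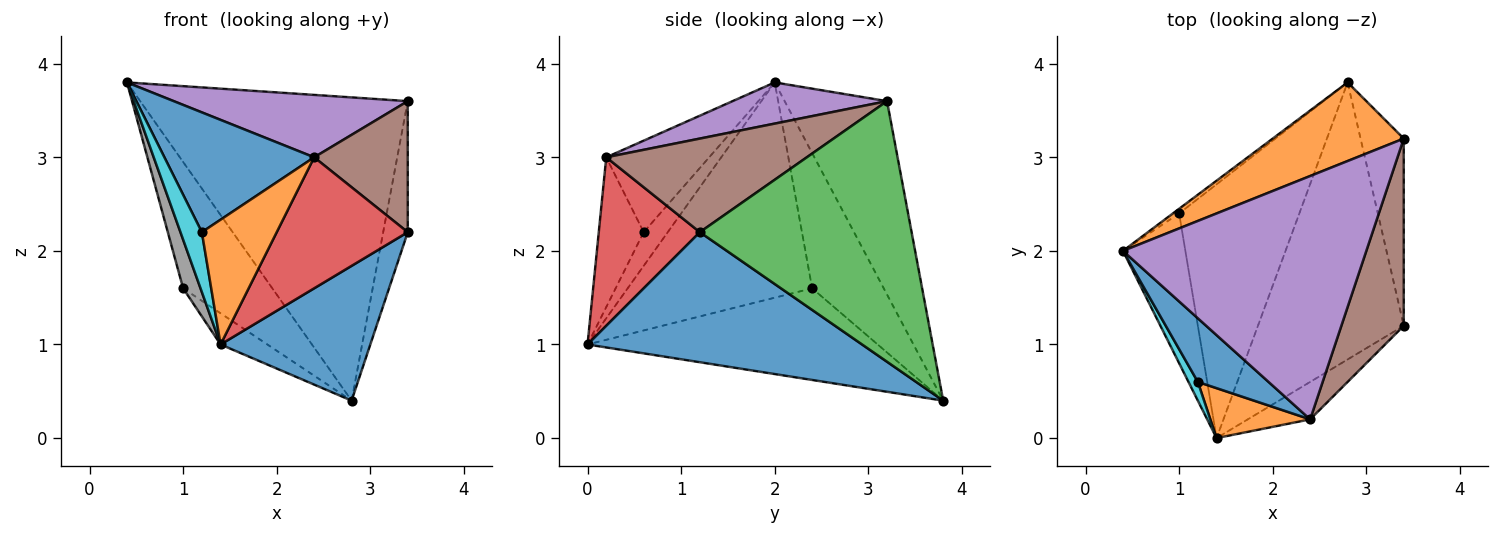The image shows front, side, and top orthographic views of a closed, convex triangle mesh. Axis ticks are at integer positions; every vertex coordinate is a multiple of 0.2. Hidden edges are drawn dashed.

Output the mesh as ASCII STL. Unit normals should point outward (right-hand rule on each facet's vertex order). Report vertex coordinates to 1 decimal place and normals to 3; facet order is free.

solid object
 facet normal 0.626 -0.341 -0.701
  outer loop
   vertex 1.4 0.0 1.0
   vertex 2.8 3.8 0.4
   vertex 3.4 1.2 2.2
  endloop
 endfacet
 facet normal -0.347 0.908 0.235
  outer loop
   vertex 3.4 3.2 3.6
   vertex 2.8 3.8 0.4
   vertex 0.4 2.0 3.8
  endloop
 endfacet
 facet normal 0.980 0.114 -0.162
  outer loop
   vertex 3.4 3.2 3.6
   vertex 3.4 1.2 2.2
   vertex 2.8 3.8 0.4
  endloop
 endfacet
 facet normal 0.596 -0.772 -0.221
  outer loop
   vertex 2.4 0.2 3.0
   vertex 1.4 0.0 1.0
   vertex 3.4 1.2 2.2
  endloop
 endfacet
 facet normal 0.162 -0.245 0.956
  outer loop
   vertex 2.4 0.2 3.0
   vertex 3.4 3.2 3.6
   vertex 0.4 2.0 3.8
  endloop
 endfacet
 facet normal 0.776 -0.362 0.517
  outer loop
   vertex 2.4 0.2 3.0
   vertex 3.4 1.2 2.2
   vertex 3.4 3.2 3.6
  endloop
 endfacet
 facet normal -0.626 0.780 -0.029
  outer loop
   vertex 1.0 2.4 1.6
   vertex 0.4 2.0 3.8
   vertex 2.8 3.8 0.4
  endloop
 endfacet
 facet normal -0.957 -0.090 -0.277
  outer loop
   vertex 1.0 2.4 1.6
   vertex 1.4 0.0 1.0
   vertex 0.4 2.0 3.8
  endloop
 endfacet
 facet normal -0.603 0.097 -0.792
  outer loop
   vertex 1.0 2.4 1.6
   vertex 2.8 3.8 0.4
   vertex 1.4 0.0 1.0
  endloop
 endfacet
 facet normal -0.732 -0.650 0.203
  outer loop
   vertex 1.2 0.6 2.2
   vertex 0.4 2.0 3.8
   vertex 1.4 0.0 1.0
  endloop
 endfacet
 facet normal -0.519 -0.755 0.401
  outer loop
   vertex 1.2 0.6 2.2
   vertex 2.4 0.2 3.0
   vertex 0.4 2.0 3.8
  endloop
 endfacet
 facet normal -0.487 -0.811 0.324
  outer loop
   vertex 1.2 0.6 2.2
   vertex 1.4 0.0 1.0
   vertex 2.4 0.2 3.0
  endloop
 endfacet
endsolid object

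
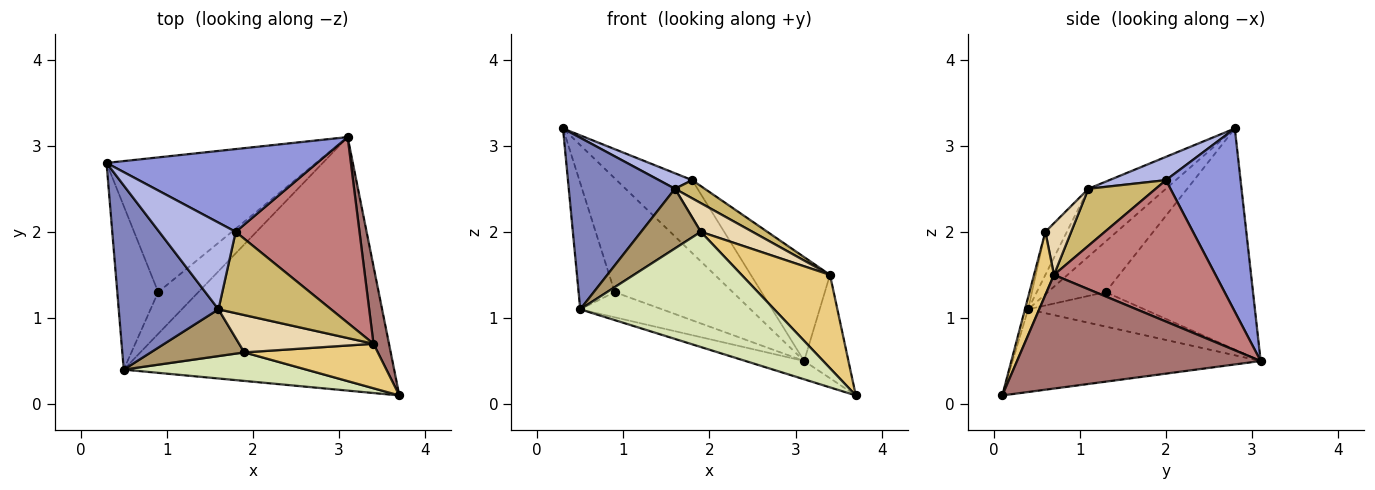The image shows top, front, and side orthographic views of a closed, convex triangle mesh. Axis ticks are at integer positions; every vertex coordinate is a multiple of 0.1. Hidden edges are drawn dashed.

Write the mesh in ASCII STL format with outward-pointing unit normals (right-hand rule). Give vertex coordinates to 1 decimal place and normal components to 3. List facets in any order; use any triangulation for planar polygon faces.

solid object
 facet normal -0.292 0.069 -0.954
  outer loop
   vertex 0.5 0.4 1.1
   vertex 3.1 3.1 0.5
   vertex 3.7 0.1 0.1
  endloop
 endfacet
 facet normal -0.445 -0.610 0.655
  outer loop
   vertex 0.5 0.4 1.1
   vertex 1.6 1.1 2.5
   vertex 0.3 2.8 3.2
  endloop
 endfacet
 facet normal 0.547 0.554 0.628
  outer loop
   vertex 1.8 2.0 2.6
   vertex 3.1 3.1 0.5
   vertex 0.3 2.8 3.2
  endloop
 endfacet
 facet normal 0.287 -0.169 0.943
  outer loop
   vertex 1.8 2.0 2.6
   vertex 0.3 2.8 3.2
   vertex 1.6 1.1 2.5
  endloop
 endfacet
 facet normal -0.627 0.502 -0.595
  outer loop
   vertex 0.9 1.3 1.3
   vertex 0.3 2.8 3.2
   vertex 3.1 3.1 0.5
  endloop
 endfacet
 facet normal -0.700 0.437 -0.566
  outer loop
   vertex 0.9 1.3 1.3
   vertex 0.5 0.4 1.1
   vertex 0.3 2.8 3.2
  endloop
 endfacet
 facet normal -0.592 0.416 -0.690
  outer loop
   vertex 0.9 1.3 1.3
   vertex 3.1 3.1 0.5
   vertex 0.5 0.4 1.1
  endloop
 endfacet
 facet normal -0.016 -0.971 0.240
  outer loop
   vertex 1.9 0.6 2.0
   vertex 0.5 0.4 1.1
   vertex 3.7 0.1 0.1
  endloop
 endfacet
 facet normal -0.273 -0.757 0.593
  outer loop
   vertex 1.9 0.6 2.0
   vertex 1.6 1.1 2.5
   vertex 0.5 0.4 1.1
  endloop
 endfacet
 facet normal 0.443 -0.196 0.875
  outer loop
   vertex 3.4 0.7 1.5
   vertex 1.8 2.0 2.6
   vertex 1.6 1.1 2.5
  endloop
 endfacet
 facet normal 0.200 -0.884 0.422
  outer loop
   vertex 3.4 0.7 1.5
   vertex 1.9 0.6 2.0
   vertex 3.7 0.1 0.1
  endloop
 endfacet
 facet normal 0.292 -0.583 0.758
  outer loop
   vertex 3.4 0.7 1.5
   vertex 1.6 1.1 2.5
   vertex 1.9 0.6 2.0
  endloop
 endfacet
 facet normal 0.975 0.177 0.133
  outer loop
   vertex 3.4 0.7 1.5
   vertex 3.7 0.1 0.1
   vertex 3.1 3.1 0.5
  endloop
 endfacet
 facet normal 0.706 0.346 0.618
  outer loop
   vertex 3.4 0.7 1.5
   vertex 3.1 3.1 0.5
   vertex 1.8 2.0 2.6
  endloop
 endfacet
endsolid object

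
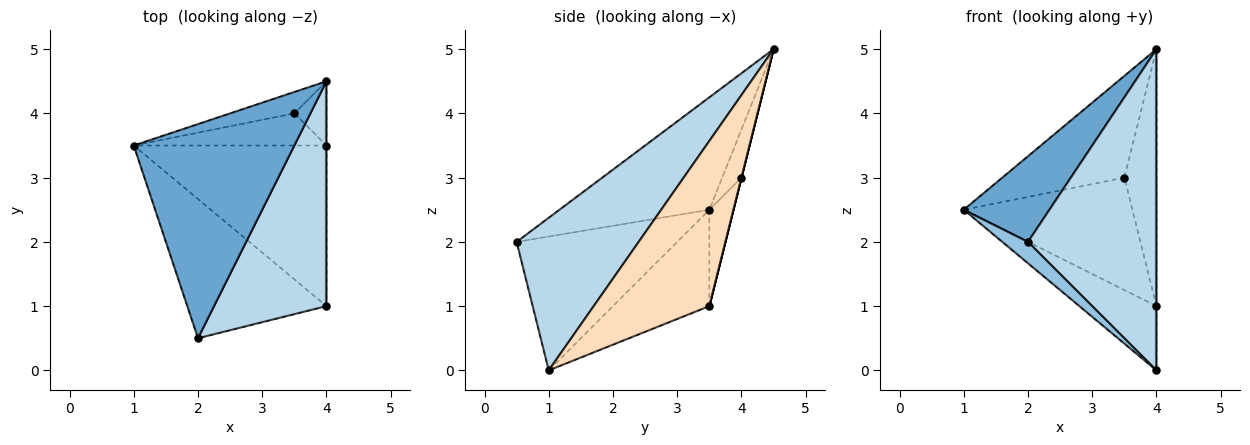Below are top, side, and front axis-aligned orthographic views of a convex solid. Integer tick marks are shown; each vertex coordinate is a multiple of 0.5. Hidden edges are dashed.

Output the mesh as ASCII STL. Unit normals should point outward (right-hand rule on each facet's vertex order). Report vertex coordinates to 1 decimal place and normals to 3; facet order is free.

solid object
 facet normal -0.545 -0.311 0.778
  outer loop
   vertex 4.0 4.5 5.0
   vertex 1.0 3.5 2.5
   vertex 2.0 0.5 2.0
  endloop
 endfacet
 facet normal -0.689 -0.110 -0.716
  outer loop
   vertex 4.0 1.0 0.0
   vertex 2.0 0.5 2.0
   vertex 1.0 3.5 2.5
  endloop
 endfacet
 facet normal 0.614 -0.647 0.453
  outer loop
   vertex 4.0 1.0 0.0
   vertex 4.0 4.5 5.0
   vertex 2.0 0.5 2.0
  endloop
 endfacet
 facet normal -0.153 0.967 -0.204
  outer loop
   vertex 3.5 4.0 3.0
   vertex 1.0 3.5 2.5
   vertex 4.0 4.5 5.0
  endloop
 endfacet
 facet normal -0.421 0.337 -0.842
  outer loop
   vertex 4.0 3.5 1.0
   vertex 4.0 1.0 0.0
   vertex 1.0 3.5 2.5
  endloop
 endfacet
 facet normal -0.136 0.953 -0.272
  outer loop
   vertex 4.0 3.5 1.0
   vertex 1.0 3.5 2.5
   vertex 3.5 4.0 3.0
  endloop
 endfacet
 facet normal 0.000 0.970 -0.243
  outer loop
   vertex 4.0 3.5 1.0
   vertex 3.5 4.0 3.0
   vertex 4.0 4.5 5.0
  endloop
 endfacet
 facet normal 1.000 0.000 0.000
  outer loop
   vertex 4.0 3.5 1.0
   vertex 4.0 4.5 5.0
   vertex 4.0 1.0 0.0
  endloop
 endfacet
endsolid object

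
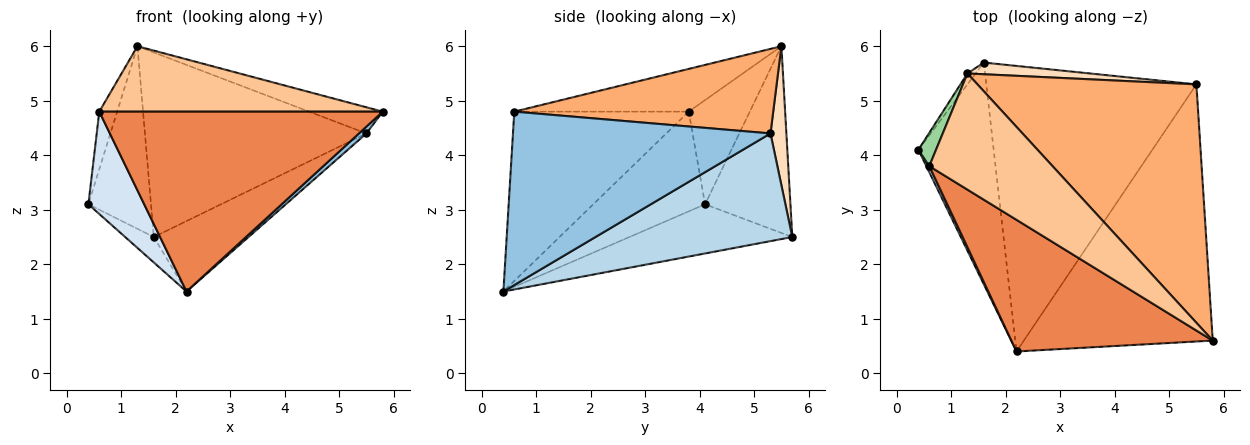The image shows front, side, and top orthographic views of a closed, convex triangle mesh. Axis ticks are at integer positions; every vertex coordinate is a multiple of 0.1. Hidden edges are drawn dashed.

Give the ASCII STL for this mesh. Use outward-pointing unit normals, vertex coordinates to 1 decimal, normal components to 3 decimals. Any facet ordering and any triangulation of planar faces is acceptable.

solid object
 facet normal -0.544 0.096 -0.833
  outer loop
   vertex 1.6 5.7 2.5
   vertex 2.2 0.4 1.5
   vertex 0.4 4.1 3.1
  endloop
 endfacet
 facet normal 0.676 -0.020 -0.736
  outer loop
   vertex 5.5 5.3 4.4
   vertex 5.8 0.6 4.8
   vertex 2.2 0.4 1.5
  endloop
 endfacet
 facet normal 0.445 0.214 -0.869
  outer loop
   vertex 5.5 5.3 4.4
   vertex 2.2 0.4 1.5
   vertex 1.6 5.7 2.5
  endloop
 endfacet
 facet normal -0.894 -0.447 0.026
  outer loop
   vertex 0.6 3.8 4.8
   vertex 0.4 4.1 3.1
   vertex 2.2 0.4 1.5
  endloop
 endfacet
 facet normal -0.445 -0.723 0.529
  outer loop
   vertex 0.6 3.8 4.8
   vertex 2.2 0.4 1.5
   vertex 5.8 0.6 4.8
  endloop
 endfacet
 facet normal 0.358 0.102 0.928
  outer loop
   vertex 1.3 5.5 6.0
   vertex 5.8 0.6 4.8
   vertex 5.5 5.3 4.4
  endloop
 endfacet
 facet normal -0.289 -0.470 0.834
  outer loop
   vertex 1.3 5.5 6.0
   vertex 0.6 3.8 4.8
   vertex 5.8 0.6 4.8
  endloop
 endfacet
 facet normal 0.071 0.995 0.063
  outer loop
   vertex 1.3 5.5 6.0
   vertex 5.5 5.3 4.4
   vertex 1.6 5.7 2.5
  endloop
 endfacet
 facet normal -0.806 0.591 -0.035
  outer loop
   vertex 1.3 5.5 6.0
   vertex 1.6 5.7 2.5
   vertex 0.4 4.1 3.1
  endloop
 endfacet
 facet normal -0.947 0.277 0.160
  outer loop
   vertex 1.3 5.5 6.0
   vertex 0.4 4.1 3.1
   vertex 0.6 3.8 4.8
  endloop
 endfacet
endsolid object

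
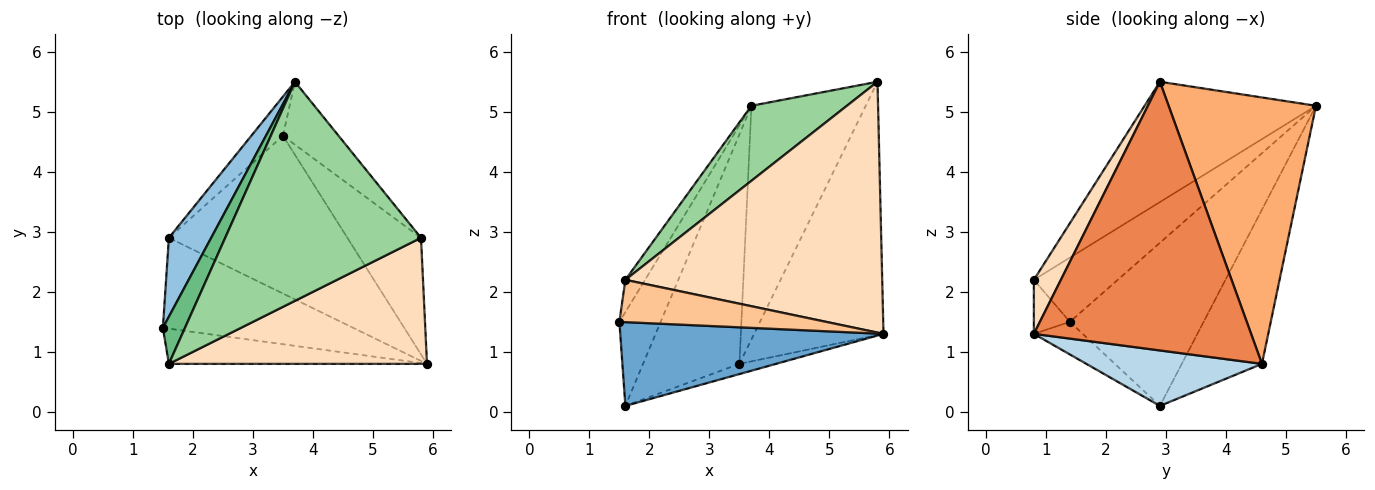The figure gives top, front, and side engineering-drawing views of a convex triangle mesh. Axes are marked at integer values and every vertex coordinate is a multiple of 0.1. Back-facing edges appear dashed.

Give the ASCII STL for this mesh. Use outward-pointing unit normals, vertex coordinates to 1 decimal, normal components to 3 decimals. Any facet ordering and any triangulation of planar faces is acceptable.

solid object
 facet normal -0.125 -0.673 -0.729
  outer loop
   vertex 1.6 2.9 0.1
   vertex 5.9 0.8 1.3
   vertex 1.5 1.4 1.5
  endloop
 endfacet
 facet normal -0.927 0.286 0.241
  outer loop
   vertex 1.6 2.9 0.1
   vertex 1.5 1.4 1.5
   vertex 3.7 5.5 5.1
  endloop
 endfacet
 facet normal 0.296 0.062 -0.953
  outer loop
   vertex 3.5 4.6 0.8
   vertex 5.9 0.8 1.3
   vertex 1.6 2.9 0.1
  endloop
 endfacet
 facet normal -0.634 0.762 -0.130
  outer loop
   vertex 3.5 4.6 0.8
   vertex 1.6 2.9 0.1
   vertex 3.7 5.5 5.1
  endloop
 endfacet
 facet normal 0.836 0.498 -0.229
  outer loop
   vertex 3.5 4.6 0.8
   vertex 5.8 2.9 5.5
   vertex 5.9 0.8 1.3
  endloop
 endfacet
 facet normal 0.780 0.605 -0.163
  outer loop
   vertex 3.5 4.6 0.8
   vertex 3.7 5.5 5.1
   vertex 5.8 2.9 5.5
  endloop
 endfacet
 facet normal -0.133 -0.762 -0.634
  outer loop
   vertex 1.6 0.8 2.2
   vertex 1.5 1.4 1.5
   vertex 5.9 0.8 1.3
  endloop
 endfacet
 facet normal 0.094 -0.890 0.447
  outer loop
   vertex 1.6 0.8 2.2
   vertex 5.9 0.8 1.3
   vertex 5.8 2.9 5.5
  endloop
 endfacet
 facet normal -0.923 0.217 0.318
  outer loop
   vertex 1.6 0.8 2.2
   vertex 3.7 5.5 5.1
   vertex 1.5 1.4 1.5
  endloop
 endfacet
 facet normal -0.503 -0.280 0.818
  outer loop
   vertex 1.6 0.8 2.2
   vertex 5.8 2.9 5.5
   vertex 3.7 5.5 5.1
  endloop
 endfacet
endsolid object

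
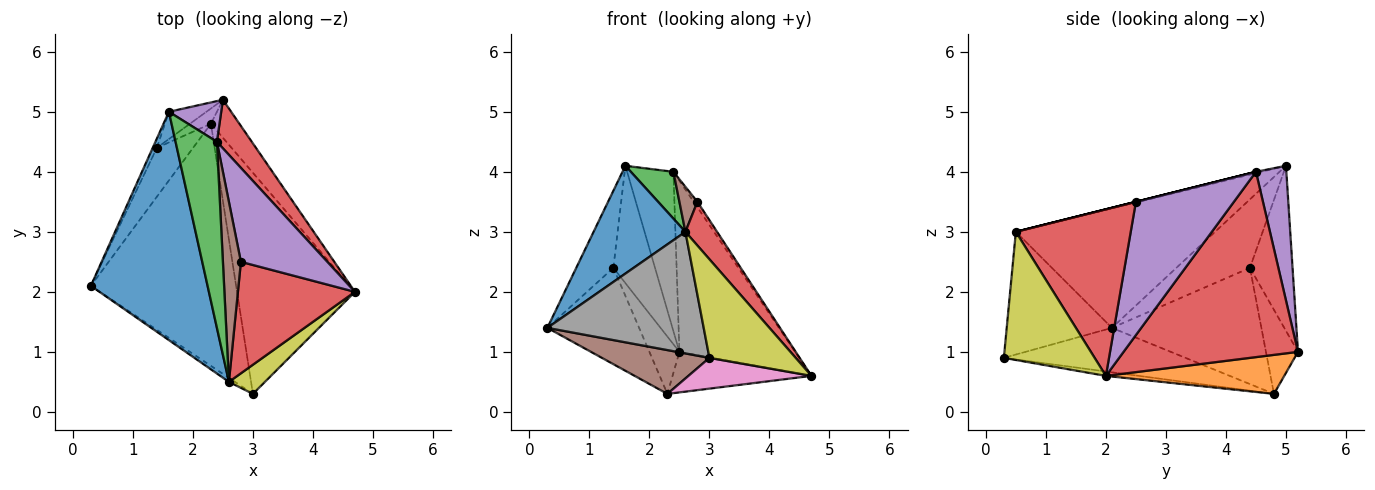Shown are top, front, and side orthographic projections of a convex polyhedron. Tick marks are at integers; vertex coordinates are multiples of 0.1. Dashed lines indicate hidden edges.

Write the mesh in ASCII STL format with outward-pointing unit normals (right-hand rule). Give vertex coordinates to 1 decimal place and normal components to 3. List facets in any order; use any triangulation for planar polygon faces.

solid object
 facet normal -0.679 -0.313 0.664
  outer loop
   vertex 2.6 0.5 3.0
   vertex 1.6 5.0 4.1
   vertex 0.3 2.1 1.4
  endloop
 endfacet
 facet normal 0.683 0.532 -0.499
  outer loop
   vertex 2.3 4.8 0.3
   vertex 2.5 5.2 1.0
   vertex 4.7 2.0 0.6
  endloop
 endfacet
 facet normal -0.031 -0.244 0.969
  outer loop
   vertex 2.4 4.5 4.0
   vertex 1.6 5.0 4.1
   vertex 2.6 0.5 3.0
  endloop
 endfacet
 facet normal 0.823 0.546 0.155
  outer loop
   vertex 2.4 4.5 4.0
   vertex 4.7 2.0 0.6
   vertex 2.5 5.2 1.0
  endloop
 endfacet
 facet normal 0.537 0.817 0.209
  outer loop
   vertex 2.4 4.5 4.0
   vertex 2.5 5.2 1.0
   vertex 1.6 5.0 4.1
  endloop
 endfacet
 facet normal -0.288 -0.170 -0.942
  outer loop
   vertex 3.0 0.3 0.9
   vertex 0.3 2.1 1.4
   vertex 2.3 4.8 0.3
  endloop
 endfacet
 facet normal -0.037 -0.138 -0.990
  outer loop
   vertex 3.0 0.3 0.9
   vertex 2.3 4.8 0.3
   vertex 4.7 2.0 0.6
  endloop
 endfacet
 facet normal -0.558 -0.829 -0.027
  outer loop
   vertex 3.0 0.3 0.9
   vertex 2.6 0.5 3.0
   vertex 0.3 2.1 1.4
  endloop
 endfacet
 facet normal 0.710 -0.675 0.200
  outer loop
   vertex 3.0 0.3 0.9
   vertex 4.7 2.0 0.6
   vertex 2.6 0.5 3.0
  endloop
 endfacet
 facet normal -0.706 0.690 -0.160
  outer loop
   vertex 1.4 4.4 2.4
   vertex 1.6 5.0 4.1
   vertex 2.5 5.2 1.0
  endloop
 endfacet
 facet normal -0.718 0.673 -0.179
  outer loop
   vertex 1.4 4.4 2.4
   vertex 2.5 5.2 1.0
   vertex 2.3 4.8 0.3
  endloop
 endfacet
 facet normal -0.892 0.450 -0.054
  outer loop
   vertex 1.4 4.4 2.4
   vertex 0.3 2.1 1.4
   vertex 1.6 5.0 4.1
  endloop
 endfacet
 facet normal -0.824 0.506 -0.257
  outer loop
   vertex 1.4 4.4 2.4
   vertex 2.3 4.8 0.3
   vertex 0.3 2.1 1.4
  endloop
 endfacet
 facet normal 0.798 -0.220 0.561
  outer loop
   vertex 2.8 2.5 3.5
   vertex 2.6 0.5 3.0
   vertex 4.7 2.0 0.6
  endloop
 endfacet
 facet normal 0.839 0.032 0.544
  outer loop
   vertex 2.8 2.5 3.5
   vertex 4.7 2.0 0.6
   vertex 2.4 4.5 4.0
  endloop
 endfacet
 facet normal 0.000 -0.243 0.970
  outer loop
   vertex 2.8 2.5 3.5
   vertex 2.4 4.5 4.0
   vertex 2.6 0.5 3.0
  endloop
 endfacet
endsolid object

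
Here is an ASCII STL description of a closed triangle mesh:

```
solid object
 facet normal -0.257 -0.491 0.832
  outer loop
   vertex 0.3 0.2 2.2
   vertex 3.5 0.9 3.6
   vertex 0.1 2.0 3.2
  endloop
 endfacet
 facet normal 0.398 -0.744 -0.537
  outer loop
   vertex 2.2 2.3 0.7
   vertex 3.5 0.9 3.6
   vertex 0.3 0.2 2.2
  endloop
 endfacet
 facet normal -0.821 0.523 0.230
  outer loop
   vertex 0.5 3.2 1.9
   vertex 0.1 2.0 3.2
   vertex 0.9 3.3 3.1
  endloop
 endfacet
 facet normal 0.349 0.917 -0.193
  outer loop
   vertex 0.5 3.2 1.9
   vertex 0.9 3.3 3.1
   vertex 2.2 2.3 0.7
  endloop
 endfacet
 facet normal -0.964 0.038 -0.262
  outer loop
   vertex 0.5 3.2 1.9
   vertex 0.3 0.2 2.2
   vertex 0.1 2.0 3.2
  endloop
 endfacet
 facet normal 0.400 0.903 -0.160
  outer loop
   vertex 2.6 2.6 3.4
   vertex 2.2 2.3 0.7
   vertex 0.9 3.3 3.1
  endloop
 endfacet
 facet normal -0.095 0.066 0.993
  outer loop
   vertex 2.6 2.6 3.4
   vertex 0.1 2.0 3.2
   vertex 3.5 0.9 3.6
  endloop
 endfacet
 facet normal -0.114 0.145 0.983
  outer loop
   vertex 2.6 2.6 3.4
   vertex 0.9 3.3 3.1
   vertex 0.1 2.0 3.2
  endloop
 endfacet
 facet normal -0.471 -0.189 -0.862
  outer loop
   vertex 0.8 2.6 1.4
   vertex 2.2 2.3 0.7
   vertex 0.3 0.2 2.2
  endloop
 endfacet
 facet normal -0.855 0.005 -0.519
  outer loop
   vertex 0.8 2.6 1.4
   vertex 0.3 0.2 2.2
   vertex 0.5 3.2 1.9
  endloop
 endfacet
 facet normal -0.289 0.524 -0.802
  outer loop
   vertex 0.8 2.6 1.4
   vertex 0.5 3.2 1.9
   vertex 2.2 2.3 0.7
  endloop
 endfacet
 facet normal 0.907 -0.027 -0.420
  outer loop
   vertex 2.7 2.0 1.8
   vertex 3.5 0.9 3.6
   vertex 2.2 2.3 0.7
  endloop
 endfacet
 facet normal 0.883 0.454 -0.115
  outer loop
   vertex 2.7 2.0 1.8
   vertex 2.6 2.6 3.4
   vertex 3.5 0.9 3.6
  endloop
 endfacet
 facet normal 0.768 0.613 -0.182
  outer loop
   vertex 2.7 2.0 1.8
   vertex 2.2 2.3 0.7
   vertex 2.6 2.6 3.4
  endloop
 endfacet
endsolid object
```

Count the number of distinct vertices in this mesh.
9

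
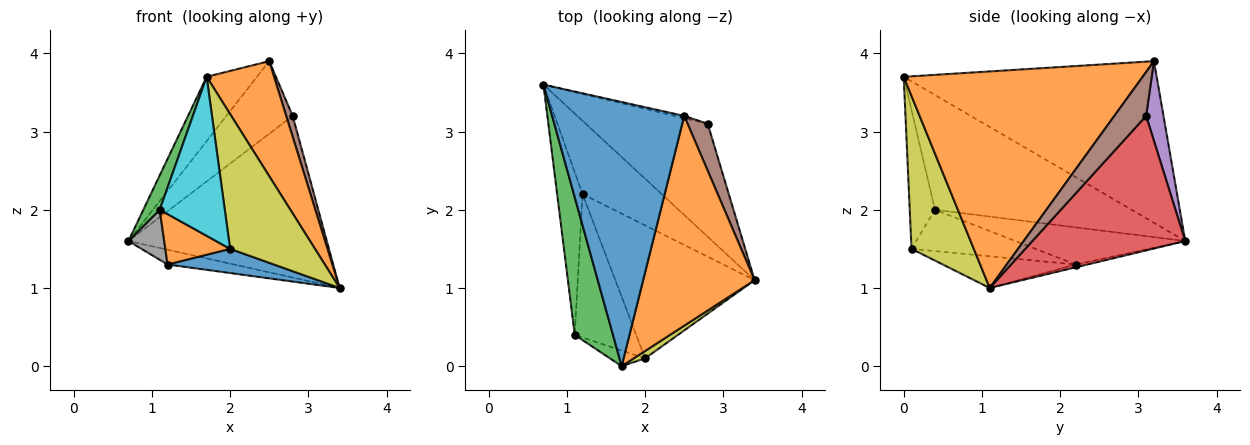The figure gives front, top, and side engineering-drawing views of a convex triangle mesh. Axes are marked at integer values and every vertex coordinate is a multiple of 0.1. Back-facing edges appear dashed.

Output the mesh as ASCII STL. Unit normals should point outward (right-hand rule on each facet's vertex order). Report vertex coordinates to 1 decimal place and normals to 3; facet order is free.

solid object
 facet normal -0.765 0.152 0.625
  outer loop
   vertex 2.5 3.2 3.9
   vertex 0.7 3.6 1.6
   vertex 1.7 0.0 3.7
  endloop
 endfacet
 facet normal 0.862 -0.243 0.444
  outer loop
   vertex 2.5 3.2 3.9
   vertex 1.7 0.0 3.7
   vertex 3.4 1.1 1.0
  endloop
 endfacet
 facet normal -0.946 -0.079 0.315
  outer loop
   vertex 1.1 0.4 2.0
   vertex 1.7 0.0 3.7
   vertex 0.7 3.6 1.6
  endloop
 endfacet
 facet normal 0.534 0.693 -0.484
  outer loop
   vertex 2.8 3.1 3.2
   vertex 3.4 1.1 1.0
   vertex 0.7 3.6 1.6
  endloop
 endfacet
 facet normal 0.253 0.967 -0.030
  outer loop
   vertex 2.8 3.1 3.2
   vertex 0.7 3.6 1.6
   vertex 2.5 3.2 3.9
  endloop
 endfacet
 facet normal 0.894 -0.182 0.409
  outer loop
   vertex 2.8 3.1 3.2
   vertex 2.5 3.2 3.9
   vertex 3.4 1.1 1.0
  endloop
 endfacet
 facet normal -0.035 0.197 -0.980
  outer loop
   vertex 1.2 2.2 1.3
   vertex 0.7 3.6 1.6
   vertex 3.4 1.1 1.0
  endloop
 endfacet
 facet normal -0.813 -0.171 -0.556
  outer loop
   vertex 1.2 2.2 1.3
   vertex 1.1 0.4 2.0
   vertex 0.7 3.6 1.6
  endloop
 endfacet
 facet normal 0.591 -0.805 0.044
  outer loop
   vertex 2.0 0.1 1.5
   vertex 3.4 1.1 1.0
   vertex 1.7 0.0 3.7
  endloop
 endfacet
 facet normal -0.360 -0.928 -0.091
  outer loop
   vertex 2.0 0.1 1.5
   vertex 1.7 0.0 3.7
   vertex 1.1 0.4 2.0
  endloop
 endfacet
 facet normal -0.218 -0.175 -0.960
  outer loop
   vertex 2.0 0.1 1.5
   vertex 1.2 2.2 1.3
   vertex 3.4 1.1 1.0
  endloop
 endfacet
 facet normal -0.536 -0.280 -0.797
  outer loop
   vertex 2.0 0.1 1.5
   vertex 1.1 0.4 2.0
   vertex 1.2 2.2 1.3
  endloop
 endfacet
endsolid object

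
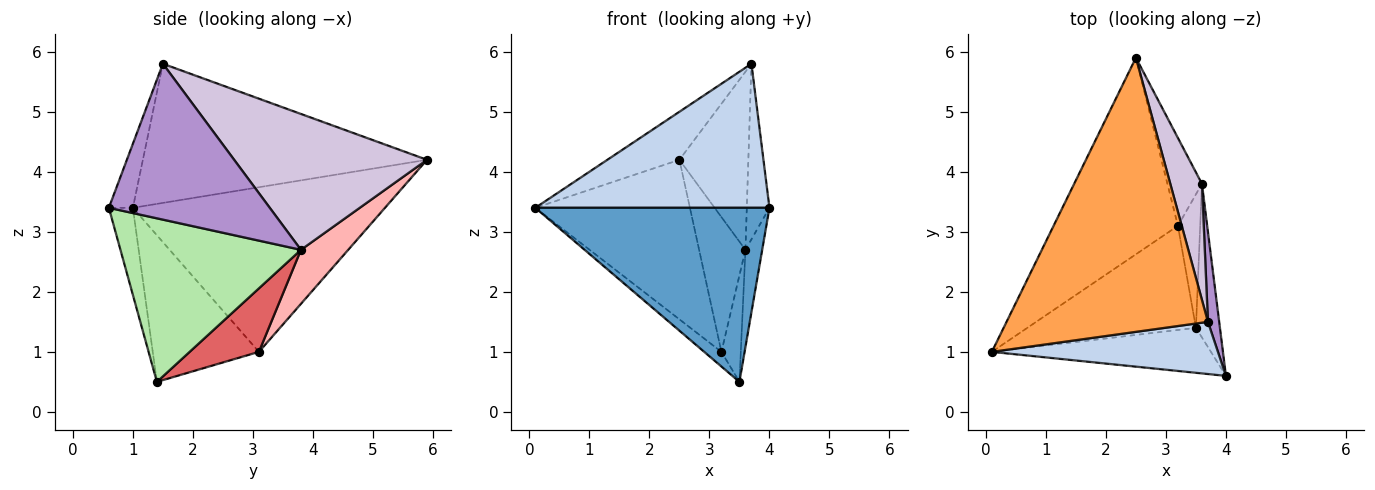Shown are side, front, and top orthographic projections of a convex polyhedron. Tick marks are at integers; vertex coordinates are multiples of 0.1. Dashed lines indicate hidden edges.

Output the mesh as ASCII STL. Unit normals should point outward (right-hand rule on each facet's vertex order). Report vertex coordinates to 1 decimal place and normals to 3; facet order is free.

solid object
 facet normal -0.099 -0.964 -0.249
  outer loop
   vertex 3.5 1.4 0.5
   vertex 4.0 0.6 3.4
   vertex 0.1 1.0 3.4
  endloop
 endfacet
 facet normal -0.096 -0.936 0.339
  outer loop
   vertex 3.7 1.5 5.8
   vertex 0.1 1.0 3.4
   vertex 4.0 0.6 3.4
  endloop
 endfacet
 facet normal -0.563 0.143 0.814
  outer loop
   vertex 3.7 1.5 5.8
   vertex 2.5 5.9 4.2
   vertex 0.1 1.0 3.4
  endloop
 endfacet
 facet normal -0.717 0.439 -0.541
  outer loop
   vertex 3.2 3.1 1.0
   vertex 0.1 1.0 3.4
   vertex 2.5 5.9 4.2
  endloop
 endfacet
 facet normal -0.652 0.106 -0.750
  outer loop
   vertex 3.2 3.1 1.0
   vertex 3.5 1.4 0.5
   vertex 0.1 1.0 3.4
  endloop
 endfacet
 facet normal 0.985 0.092 -0.145
  outer loop
   vertex 3.6 3.8 2.7
   vertex 4.0 0.6 3.4
   vertex 3.5 1.4 0.5
  endloop
 endfacet
 facet normal 0.913 0.255 -0.320
  outer loop
   vertex 3.6 3.8 2.7
   vertex 3.5 1.4 0.5
   vertex 3.2 3.1 1.0
  endloop
 endfacet
 facet normal 0.650 0.637 -0.415
  outer loop
   vertex 3.6 3.8 2.7
   vertex 3.2 3.1 1.0
   vertex 2.5 5.9 4.2
  endloop
 endfacet
 facet normal 0.988 0.139 0.071
  outer loop
   vertex 3.6 3.8 2.7
   vertex 3.7 1.5 5.8
   vertex 4.0 0.6 3.4
  endloop
 endfacet
 facet normal 0.920 0.329 0.214
  outer loop
   vertex 3.6 3.8 2.7
   vertex 2.5 5.9 4.2
   vertex 3.7 1.5 5.8
  endloop
 endfacet
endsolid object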